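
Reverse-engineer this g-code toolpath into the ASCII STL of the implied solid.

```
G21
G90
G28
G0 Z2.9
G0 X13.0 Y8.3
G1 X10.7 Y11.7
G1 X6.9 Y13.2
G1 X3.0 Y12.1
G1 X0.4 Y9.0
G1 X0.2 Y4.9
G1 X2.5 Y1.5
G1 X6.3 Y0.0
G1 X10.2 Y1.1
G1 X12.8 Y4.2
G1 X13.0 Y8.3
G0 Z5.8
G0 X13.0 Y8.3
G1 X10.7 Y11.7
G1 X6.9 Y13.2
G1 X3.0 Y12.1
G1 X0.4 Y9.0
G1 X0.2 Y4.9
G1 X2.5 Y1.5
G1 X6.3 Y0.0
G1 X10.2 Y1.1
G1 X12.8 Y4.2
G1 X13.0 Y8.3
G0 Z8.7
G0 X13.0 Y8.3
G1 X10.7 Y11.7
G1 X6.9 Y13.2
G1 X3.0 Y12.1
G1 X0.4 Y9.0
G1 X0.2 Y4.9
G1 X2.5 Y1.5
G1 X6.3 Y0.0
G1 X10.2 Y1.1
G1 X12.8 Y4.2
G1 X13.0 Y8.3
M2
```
solid part
  facet normal 0.0000 0.0000 -1.0000
    outer loop
      vertex 6.9 13.2 0.0
      vertex 10.7 11.7 0.0
      vertex 13.0 8.3 0.0
    endloop
  endfacet
  facet normal 0.0000 0.0000 -1.0000
    outer loop
      vertex 3.0 12.1 0.0
      vertex 6.9 13.2 0.0
      vertex 13.0 8.3 0.0
    endloop
  endfacet
  facet normal 0.0000 0.0000 -1.0000
    outer loop
      vertex 0.4 9.0 0.0
      vertex 3.0 12.1 0.0
      vertex 13.0 8.3 0.0
    endloop
  endfacet
  facet normal 0.0000 0.0000 -1.0000
    outer loop
      vertex 0.2 4.9 0.0
      vertex 0.4 9.0 0.0
      vertex 13.0 8.3 0.0
    endloop
  endfacet
  facet normal 0.0000 0.0000 -1.0000
    outer loop
      vertex 2.5 1.5 0.0
      vertex 0.2 4.9 0.0
      vertex 13.0 8.3 0.0
    endloop
  endfacet
  facet normal 0.0000 0.0000 -1.0000
    outer loop
      vertex 6.3 0.0 0.0
      vertex 2.5 1.5 0.0
      vertex 13.0 8.3 0.0
    endloop
  endfacet
  facet normal 0.0000 0.0000 -1.0000
    outer loop
      vertex 10.2 1.1 0.0
      vertex 6.3 0.0 0.0
      vertex 13.0 8.3 0.0
    endloop
  endfacet
  facet normal 0.0000 0.0000 -1.0000
    outer loop
      vertex 12.8 4.2 0.0
      vertex 10.2 1.1 0.0
      vertex 13.0 8.3 0.0
    endloop
  endfacet
  facet normal 0.0000 0.0000 1.0000
    outer loop
      vertex 13.0 8.3 8.7
      vertex 10.7 11.7 8.7
      vertex 6.9 13.2 8.7
    endloop
  endfacet
  facet normal 0.0000 0.0000 1.0000
    outer loop
      vertex 13.0 8.3 8.7
      vertex 6.9 13.2 8.7
      vertex 3.0 12.1 8.7
    endloop
  endfacet
  facet normal 0.0000 0.0000 1.0000
    outer loop
      vertex 13.0 8.3 8.7
      vertex 3.0 12.1 8.7
      vertex 0.4 9.0 8.7
    endloop
  endfacet
  facet normal 0.0000 0.0000 1.0000
    outer loop
      vertex 13.0 8.3 8.7
      vertex 0.4 9.0 8.7
      vertex 0.2 4.9 8.7
    endloop
  endfacet
  facet normal 0.0000 0.0000 1.0000
    outer loop
      vertex 13.0 8.3 8.7
      vertex 0.2 4.9 8.7
      vertex 2.5 1.5 8.7
    endloop
  endfacet
  facet normal 0.0000 0.0000 1.0000
    outer loop
      vertex 13.0 8.3 8.7
      vertex 2.5 1.5 8.7
      vertex 6.3 0.0 8.7
    endloop
  endfacet
  facet normal 0.0000 0.0000 1.0000
    outer loop
      vertex 13.0 8.3 8.7
      vertex 6.3 0.0 8.7
      vertex 10.2 1.1 8.7
    endloop
  endfacet
  facet normal 0.0000 0.0000 1.0000
    outer loop
      vertex 13.0 8.3 8.7
      vertex 10.2 1.1 8.7
      vertex 12.8 4.2 8.7
    endloop
  endfacet
  facet normal 0.8283 0.5603 0.0000
    outer loop
      vertex 13.0 8.3 0.0
      vertex 10.7 11.7 0.0
      vertex 10.7 11.7 8.7
    endloop
  endfacet
  facet normal 0.8283 0.5603 0.0000
    outer loop
      vertex 13.0 8.3 0.0
      vertex 10.7 11.7 8.7
      vertex 13.0 8.3 8.7
    endloop
  endfacet
  facet normal 0.3672 0.9302 0.0000
    outer loop
      vertex 10.7 11.7 0.0
      vertex 6.9 13.2 0.0
      vertex 6.9 13.2 8.7
    endloop
  endfacet
  facet normal 0.3672 0.9302 0.0000
    outer loop
      vertex 10.7 11.7 0.0
      vertex 6.9 13.2 8.7
      vertex 10.7 11.7 8.7
    endloop
  endfacet
  facet normal -0.2715 0.9624 0.0000
    outer loop
      vertex 6.9 13.2 0.0
      vertex 3.0 12.1 0.0
      vertex 3.0 12.1 8.7
    endloop
  endfacet
  facet normal -0.2715 0.9624 0.0000
    outer loop
      vertex 6.9 13.2 0.0
      vertex 3.0 12.1 8.7
      vertex 6.9 13.2 8.7
    endloop
  endfacet
  facet normal -0.7662 0.6426 0.0000
    outer loop
      vertex 3.0 12.1 0.0
      vertex 0.4 9.0 0.0
      vertex 0.4 9.0 8.7
    endloop
  endfacet
  facet normal -0.7662 0.6426 0.0000
    outer loop
      vertex 3.0 12.1 0.0
      vertex 0.4 9.0 8.7
      vertex 3.0 12.1 8.7
    endloop
  endfacet
  facet normal -0.9988 0.0487 0.0000
    outer loop
      vertex 0.4 9.0 0.0
      vertex 0.2 4.9 0.0
      vertex 0.2 4.9 8.7
    endloop
  endfacet
  facet normal -0.9988 0.0487 0.0000
    outer loop
      vertex 0.4 9.0 0.0
      vertex 0.2 4.9 8.7
      vertex 0.4 9.0 8.7
    endloop
  endfacet
  facet normal -0.8283 -0.5603 0.0000
    outer loop
      vertex 0.2 4.9 0.0
      vertex 2.5 1.5 0.0
      vertex 2.5 1.5 8.7
    endloop
  endfacet
  facet normal -0.8283 -0.5603 0.0000
    outer loop
      vertex 0.2 4.9 0.0
      vertex 2.5 1.5 8.7
      vertex 0.2 4.9 8.7
    endloop
  endfacet
  facet normal -0.3672 -0.9302 0.0000
    outer loop
      vertex 2.5 1.5 0.0
      vertex 6.3 0.0 0.0
      vertex 6.3 0.0 8.7
    endloop
  endfacet
  facet normal -0.3672 -0.9302 0.0000
    outer loop
      vertex 2.5 1.5 0.0
      vertex 6.3 0.0 8.7
      vertex 2.5 1.5 8.7
    endloop
  endfacet
  facet normal 0.2715 -0.9624 0.0000
    outer loop
      vertex 6.3 0.0 0.0
      vertex 10.2 1.1 0.0
      vertex 10.2 1.1 8.7
    endloop
  endfacet
  facet normal 0.2715 -0.9624 0.0000
    outer loop
      vertex 6.3 0.0 0.0
      vertex 10.2 1.1 8.7
      vertex 6.3 0.0 8.7
    endloop
  endfacet
  facet normal 0.7662 -0.6426 0.0000
    outer loop
      vertex 10.2 1.1 0.0
      vertex 12.8 4.2 0.0
      vertex 12.8 4.2 8.7
    endloop
  endfacet
  facet normal 0.7662 -0.6426 0.0000
    outer loop
      vertex 10.2 1.1 0.0
      vertex 12.8 4.2 8.7
      vertex 10.2 1.1 8.7
    endloop
  endfacet
  facet normal 0.9988 -0.0487 0.0000
    outer loop
      vertex 12.8 4.2 0.0
      vertex 13.0 8.3 0.0
      vertex 13.0 8.3 8.7
    endloop
  endfacet
  facet normal 0.9988 -0.0487 0.0000
    outer loop
      vertex 12.8 4.2 0.0
      vertex 13.0 8.3 8.7
      vertex 12.8 4.2 8.7
    endloop
  endfacet
endsolid part

The G0 Z moves step by Δz≈2.9 mm. Every layer's G1 loop is the same polygon, so the solid is a straight extrusion of it from z=0 to z≈8.7. Closing with flat bottom and top caps and triangulating gives 36 facets — a regular 10-sided prism (a cylinder approximated with 10 flat sides), circumscribed radius ≈ 6.6 mm, height ≈ 8.7 mm.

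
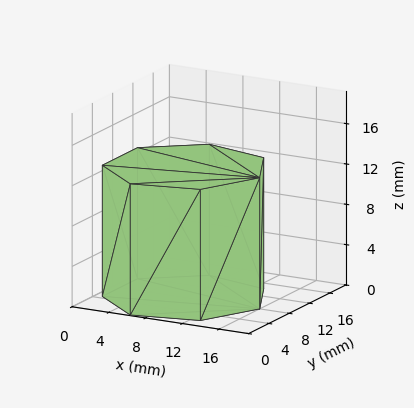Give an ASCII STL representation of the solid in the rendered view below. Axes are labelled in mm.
Reading the render: the shape is a regular 7-sided prism (a cylinder approximated with 7 flat sides), circumscribed radius ≈ 8 mm, height ≈ 13 mm (dimensions read to the nearest mm from the axis ticks). For the STL, each face is triangulated and given an outward normal.

solid part
  facet normal 0.0000 0.0000 -1.0000
    outer loop
      vertex 6.22 15.80 0.00
      vertex 12.99 14.25 0.00
      vertex 16.00 8.00 0.00
    endloop
  endfacet
  facet normal 0.0000 0.0000 -1.0000
    outer loop
      vertex 0.79 11.47 0.00
      vertex 6.22 15.80 0.00
      vertex 16.00 8.00 0.00
    endloop
  endfacet
  facet normal 0.0000 0.0000 -1.0000
    outer loop
      vertex 0.79 4.53 0.00
      vertex 0.79 11.47 0.00
      vertex 16.00 8.00 0.00
    endloop
  endfacet
  facet normal 0.0000 0.0000 -1.0000
    outer loop
      vertex 6.22 0.20 0.00
      vertex 0.79 4.53 0.00
      vertex 16.00 8.00 0.00
    endloop
  endfacet
  facet normal 0.0000 0.0000 -1.0000
    outer loop
      vertex 12.99 1.75 0.00
      vertex 6.22 0.20 0.00
      vertex 16.00 8.00 0.00
    endloop
  endfacet
  facet normal 0.0000 0.0000 1.0000
    outer loop
      vertex 16.00 8.00 13.00
      vertex 12.99 14.25 13.00
      vertex 6.22 15.80 13.00
    endloop
  endfacet
  facet normal 0.0000 0.0000 1.0000
    outer loop
      vertex 16.00 8.00 13.00
      vertex 6.22 15.80 13.00
      vertex 0.79 11.47 13.00
    endloop
  endfacet
  facet normal 0.0000 0.0000 1.0000
    outer loop
      vertex 16.00 8.00 13.00
      vertex 0.79 11.47 13.00
      vertex 0.79 4.53 13.00
    endloop
  endfacet
  facet normal 0.0000 0.0000 1.0000
    outer loop
      vertex 16.00 8.00 13.00
      vertex 0.79 4.53 13.00
      vertex 6.22 0.20 13.00
    endloop
  endfacet
  facet normal 0.0000 0.0000 1.0000
    outer loop
      vertex 16.00 8.00 13.00
      vertex 6.22 0.20 13.00
      vertex 12.99 1.75 13.00
    endloop
  endfacet
  facet normal 0.9010 0.4339 0.0000
    outer loop
      vertex 16.00 8.00 0.00
      vertex 12.99 14.25 0.00
      vertex 12.99 14.25 13.00
    endloop
  endfacet
  facet normal 0.9010 0.4339 0.0000
    outer loop
      vertex 16.00 8.00 0.00
      vertex 12.99 14.25 13.00
      vertex 16.00 8.00 13.00
    endloop
  endfacet
  facet normal 0.2232 0.9748 0.0000
    outer loop
      vertex 12.99 14.25 0.00
      vertex 6.22 15.80 0.00
      vertex 6.22 15.80 13.00
    endloop
  endfacet
  facet normal 0.2232 0.9748 0.0000
    outer loop
      vertex 12.99 14.25 0.00
      vertex 6.22 15.80 13.00
      vertex 12.99 14.25 13.00
    endloop
  endfacet
  facet normal -0.6235 0.7819 0.0000
    outer loop
      vertex 6.22 15.80 0.00
      vertex 0.79 11.47 0.00
      vertex 0.79 11.47 13.00
    endloop
  endfacet
  facet normal -0.6235 0.7819 0.0000
    outer loop
      vertex 6.22 15.80 0.00
      vertex 0.79 11.47 13.00
      vertex 6.22 15.80 13.00
    endloop
  endfacet
  facet normal -1.0000 0.0000 0.0000
    outer loop
      vertex 0.79 11.47 0.00
      vertex 0.79 4.53 0.00
      vertex 0.79 4.53 13.00
    endloop
  endfacet
  facet normal -1.0000 0.0000 0.0000
    outer loop
      vertex 0.79 11.47 0.00
      vertex 0.79 4.53 13.00
      vertex 0.79 11.47 13.00
    endloop
  endfacet
  facet normal -0.6235 -0.7819 0.0000
    outer loop
      vertex 0.79 4.53 0.00
      vertex 6.22 0.20 0.00
      vertex 6.22 0.20 13.00
    endloop
  endfacet
  facet normal -0.6235 -0.7819 0.0000
    outer loop
      vertex 0.79 4.53 0.00
      vertex 6.22 0.20 13.00
      vertex 0.79 4.53 13.00
    endloop
  endfacet
  facet normal 0.2232 -0.9748 0.0000
    outer loop
      vertex 6.22 0.20 0.00
      vertex 12.99 1.75 0.00
      vertex 12.99 1.75 13.00
    endloop
  endfacet
  facet normal 0.2232 -0.9748 0.0000
    outer loop
      vertex 6.22 0.20 0.00
      vertex 12.99 1.75 13.00
      vertex 6.22 0.20 13.00
    endloop
  endfacet
  facet normal 0.9010 -0.4339 0.0000
    outer loop
      vertex 12.99 1.75 0.00
      vertex 16.00 8.00 0.00
      vertex 16.00 8.00 13.00
    endloop
  endfacet
  facet normal 0.9010 -0.4339 0.0000
    outer loop
      vertex 12.99 1.75 0.00
      vertex 16.00 8.00 13.00
      vertex 12.99 1.75 13.00
    endloop
  endfacet
endsolid part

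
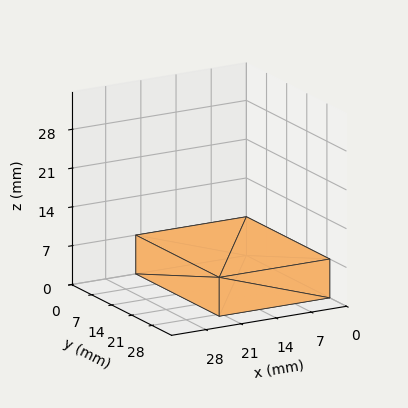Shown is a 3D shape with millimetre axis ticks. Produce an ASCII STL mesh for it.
Reading the render: the shape is a rectangular box, roughly 22 × 29 mm footprint and 7 mm tall (dimensions read to the nearest mm from the axis ticks). For the STL, each face is triangulated and given an outward normal.

solid part
  facet normal 0.0000 0.0000 -1.0000
    outer loop
      vertex 22.00 29.00 0.00
      vertex 22.00 0.00 0.00
      vertex 0.00 0.00 0.00
    endloop
  endfacet
  facet normal 0.0000 0.0000 -1.0000
    outer loop
      vertex 0.00 29.00 0.00
      vertex 22.00 29.00 0.00
      vertex 0.00 0.00 0.00
    endloop
  endfacet
  facet normal 0.0000 0.0000 1.0000
    outer loop
      vertex 0.00 0.00 7.00
      vertex 22.00 0.00 7.00
      vertex 22.00 29.00 7.00
    endloop
  endfacet
  facet normal 0.0000 0.0000 1.0000
    outer loop
      vertex 0.00 0.00 7.00
      vertex 22.00 29.00 7.00
      vertex 0.00 29.00 7.00
    endloop
  endfacet
  facet normal 0.0000 -1.0000 0.0000
    outer loop
      vertex 0.00 0.00 0.00
      vertex 22.00 0.00 0.00
      vertex 22.00 0.00 7.00
    endloop
  endfacet
  facet normal 0.0000 -1.0000 0.0000
    outer loop
      vertex 0.00 0.00 0.00
      vertex 22.00 0.00 7.00
      vertex 0.00 0.00 7.00
    endloop
  endfacet
  facet normal 0.0000 1.0000 0.0000
    outer loop
      vertex 22.00 29.00 7.00
      vertex 22.00 29.00 0.00
      vertex 0.00 29.00 0.00
    endloop
  endfacet
  facet normal 0.0000 1.0000 0.0000
    outer loop
      vertex 0.00 29.00 7.00
      vertex 22.00 29.00 7.00
      vertex 0.00 29.00 0.00
    endloop
  endfacet
  facet normal -1.0000 0.0000 0.0000
    outer loop
      vertex 0.00 29.00 7.00
      vertex 0.00 29.00 0.00
      vertex 0.00 0.00 0.00
    endloop
  endfacet
  facet normal -1.0000 0.0000 0.0000
    outer loop
      vertex 0.00 0.00 7.00
      vertex 0.00 29.00 7.00
      vertex 0.00 0.00 0.00
    endloop
  endfacet
  facet normal 1.0000 0.0000 0.0000
    outer loop
      vertex 22.00 0.00 0.00
      vertex 22.00 29.00 0.00
      vertex 22.00 29.00 7.00
    endloop
  endfacet
  facet normal 1.0000 0.0000 0.0000
    outer loop
      vertex 22.00 0.00 0.00
      vertex 22.00 29.00 7.00
      vertex 22.00 0.00 7.00
    endloop
  endfacet
endsolid part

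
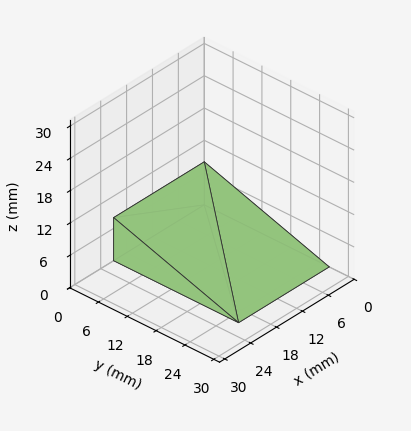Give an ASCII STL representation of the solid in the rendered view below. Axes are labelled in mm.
Reading the render: the shape is a wedge (ramp): 21 × 26 mm base, rising to 8 mm along the y=0 edge and sloping linearly to z=0 at y=26 (dimensions read to the nearest mm from the axis ticks). For the STL, each face is triangulated and given an outward normal.

solid part
  facet normal 0.0000 0.0000 -1.0000
    outer loop
      vertex 21.000 26.000 0.000
      vertex 21.000 0.000 0.000
      vertex 0.000 0.000 0.000
    endloop
  endfacet
  facet normal 0.0000 0.0000 -1.0000
    outer loop
      vertex 0.000 26.000 0.000
      vertex 21.000 26.000 0.000
      vertex 0.000 0.000 0.000
    endloop
  endfacet
  facet normal 0.0000 -1.0000 0.0000
    outer loop
      vertex 0.000 0.000 0.000
      vertex 21.000 0.000 0.000
      vertex 21.000 0.000 8.000
    endloop
  endfacet
  facet normal 0.0000 -1.0000 0.0000
    outer loop
      vertex 0.000 0.000 0.000
      vertex 21.000 0.000 8.000
      vertex 0.000 0.000 8.000
    endloop
  endfacet
  facet normal 0.0000 0.2941 0.9558
    outer loop
      vertex 0.000 0.000 8.000
      vertex 21.000 0.000 8.000
      vertex 21.000 26.000 0.000
    endloop
  endfacet
  facet normal 0.0000 0.2941 0.9558
    outer loop
      vertex 0.000 0.000 8.000
      vertex 21.000 26.000 0.000
      vertex 0.000 26.000 0.000
    endloop
  endfacet
  facet normal -1.0000 0.0000 0.0000
    outer loop
      vertex 0.000 0.000 8.000
      vertex 0.000 26.000 0.000
      vertex 0.000 0.000 0.000
    endloop
  endfacet
  facet normal 1.0000 0.0000 0.0000
    outer loop
      vertex 21.000 0.000 0.000
      vertex 21.000 26.000 0.000
      vertex 21.000 0.000 8.000
    endloop
  endfacet
endsolid part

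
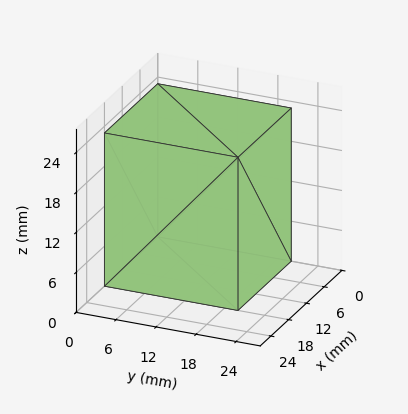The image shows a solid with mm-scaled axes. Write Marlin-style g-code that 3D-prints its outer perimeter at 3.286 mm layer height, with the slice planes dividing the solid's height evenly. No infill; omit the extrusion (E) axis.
Reading the render: the shape is a rectangular box, roughly 18 × 20 mm footprint and 23 mm tall (dimensions read to the nearest mm from the axis ticks). For the g-code, the solid's height is divided into equal slices at the stated Δz and each level perimeter traced with G1 moves after a G0 lift.

; perimeter-only toolpath
G21 ; units = mm
G90 ; absolute positioning
G28 ; home
; layer 1
G0 Z3.286
G0 X0.000 Y0.000
G1 X18.000 Y0.000
G1 X18.000 Y20.000
G1 X0.000 Y20.000
G1 X0.000 Y0.000
; layer 2
G0 Z6.571
G0 X0.000 Y0.000
G1 X18.000 Y0.000
G1 X18.000 Y20.000
G1 X0.000 Y20.000
G1 X0.000 Y0.000
; layer 3
G0 Z9.857
G0 X0.000 Y0.000
G1 X18.000 Y0.000
G1 X18.000 Y20.000
G1 X0.000 Y20.000
G1 X0.000 Y0.000
; layer 4
G0 Z13.143
G0 X0.000 Y0.000
G1 X18.000 Y0.000
G1 X18.000 Y20.000
G1 X0.000 Y20.000
G1 X0.000 Y0.000
; layer 5
G0 Z16.429
G0 X0.000 Y0.000
G1 X18.000 Y0.000
G1 X18.000 Y20.000
G1 X0.000 Y20.000
G1 X0.000 Y0.000
; layer 6
G0 Z19.714
G0 X0.000 Y0.000
G1 X18.000 Y0.000
G1 X18.000 Y20.000
G1 X0.000 Y20.000
G1 X0.000 Y0.000
; layer 7
G0 Z23.000
G0 X0.000 Y0.000
G1 X18.000 Y0.000
G1 X18.000 Y20.000
G1 X0.000 Y20.000
G1 X0.000 Y0.000
M2 ; end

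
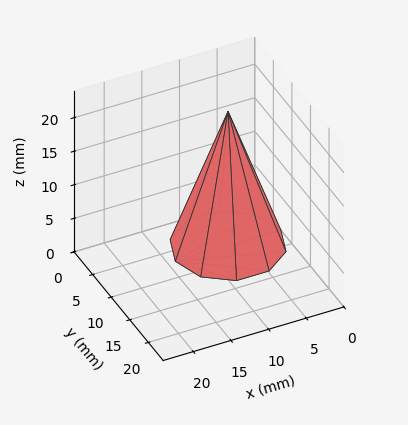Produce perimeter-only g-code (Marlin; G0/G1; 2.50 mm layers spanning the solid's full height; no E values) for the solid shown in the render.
Reading the render: the shape is a regular 10-sided pyramid, base circumscribed radius ≈ 7 mm, apex at z ≈ 20 mm (dimensions read to the nearest mm from the axis ticks). For the g-code, the solid's height is divided into equal slices at the stated Δz and each level perimeter traced with G1 moves after a G0 lift.

; perimeter-only toolpath
G21 ; units = mm
G90 ; absolute positioning
G28 ; home
; layer 1
G0 Z2.50
G0 X13.12 Y7.00
G1 X11.95 Y10.60
G1 X8.89 Y12.83
G1 X5.11 Y12.83
G1 X2.05 Y10.60
G1 X0.88 Y7.00
G1 X2.05 Y3.40
G1 X5.11 Y1.17
G1 X8.89 Y1.17
G1 X11.95 Y3.40
G1 X13.12 Y7.00
; layer 2
G0 Z5.00
G0 X12.25 Y7.00
G1 X11.25 Y10.08
G1 X8.62 Y12.00
G1 X5.38 Y12.00
G1 X2.75 Y10.08
G1 X1.75 Y7.00
G1 X2.75 Y3.92
G1 X5.38 Y2.00
G1 X8.62 Y2.00
G1 X11.25 Y3.92
G1 X12.25 Y7.00
; layer 3
G0 Z7.50
G0 X11.38 Y7.00
G1 X10.54 Y9.57
G1 X8.35 Y11.16
G1 X5.65 Y11.16
G1 X3.46 Y9.57
G1 X2.62 Y7.00
G1 X3.46 Y4.43
G1 X5.65 Y2.84
G1 X8.35 Y2.84
G1 X10.54 Y4.43
G1 X11.38 Y7.00
; layer 4
G0 Z10.00
G0 X10.50 Y7.00
G1 X9.83 Y9.05
G1 X8.08 Y10.33
G1 X5.92 Y10.33
G1 X4.17 Y9.05
G1 X3.50 Y7.00
G1 X4.17 Y4.95
G1 X5.92 Y3.67
G1 X8.08 Y3.67
G1 X9.83 Y4.95
G1 X10.50 Y7.00
; layer 5
G0 Z12.50
G0 X9.62 Y7.00
G1 X9.12 Y8.54
G1 X7.81 Y9.50
G1 X6.19 Y9.50
G1 X4.88 Y8.54
G1 X4.38 Y7.00
G1 X4.88 Y5.46
G1 X6.19 Y4.50
G1 X7.81 Y4.50
G1 X9.12 Y5.46
G1 X9.62 Y7.00
; layer 6
G0 Z15.00
G0 X8.75 Y7.00
G1 X8.41 Y8.03
G1 X7.54 Y8.66
G1 X6.46 Y8.66
G1 X5.58 Y8.03
G1 X5.25 Y7.00
G1 X5.58 Y5.97
G1 X6.46 Y5.33
G1 X7.54 Y5.33
G1 X8.41 Y5.97
G1 X8.75 Y7.00
; layer 7
G0 Z17.50
G0 X7.88 Y7.00
G1 X7.71 Y7.51
G1 X7.27 Y7.83
G1 X6.73 Y7.83
G1 X6.29 Y7.51
G1 X6.12 Y7.00
G1 X6.29 Y6.49
G1 X6.73 Y6.17
G1 X7.27 Y6.17
G1 X7.71 Y6.49
G1 X7.88 Y7.00
M2 ; end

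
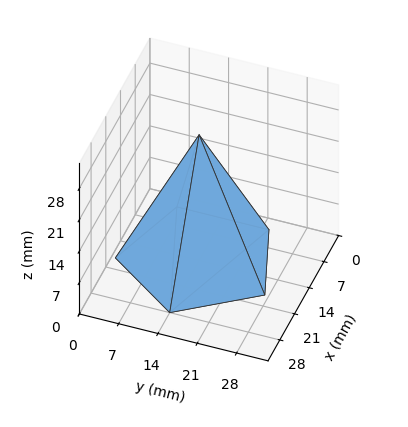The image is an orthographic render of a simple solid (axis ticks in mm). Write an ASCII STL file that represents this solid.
Reading the render: the shape is a regular 5-sided pyramid, base circumscribed radius ≈ 14 mm, apex at z ≈ 28 mm (dimensions read to the nearest mm from the axis ticks). For the STL, each face is triangulated and given an outward normal.

solid part
  facet normal 0.0000 0.0000 -1.0000
    outer loop
      vertex 2.7 22.2 0.0
      vertex 18.3 27.3 0.0
      vertex 28.0 14.0 0.0
    endloop
  endfacet
  facet normal 0.0000 0.0000 -1.0000
    outer loop
      vertex 2.7 5.8 0.0
      vertex 2.7 22.2 0.0
      vertex 28.0 14.0 0.0
    endloop
  endfacet
  facet normal 0.0000 0.0000 -1.0000
    outer loop
      vertex 18.3 0.7 0.0
      vertex 2.7 5.8 0.0
      vertex 28.0 14.0 0.0
    endloop
  endfacet
  facet normal 0.7491 0.5464 0.3746
    outer loop
      vertex 28.0 14.0 0.0
      vertex 18.3 27.3 0.0
      vertex 14.0 14.0 28.0
    endloop
  endfacet
  facet normal -0.2881 0.8814 0.3744
    outer loop
      vertex 18.3 27.3 0.0
      vertex 2.7 22.2 0.0
      vertex 14.0 14.0 28.0
    endloop
  endfacet
  facet normal -0.9273 0.0000 0.3742
    outer loop
      vertex 2.7 22.2 0.0
      vertex 2.7 5.8 0.0
      vertex 14.0 14.0 28.0
    endloop
  endfacet
  facet normal -0.2881 -0.8814 0.3744
    outer loop
      vertex 2.7 5.8 0.0
      vertex 18.3 0.7 0.0
      vertex 14.0 14.0 28.0
    endloop
  endfacet
  facet normal 0.7491 -0.5464 0.3746
    outer loop
      vertex 18.3 0.7 0.0
      vertex 28.0 14.0 0.0
      vertex 14.0 14.0 28.0
    endloop
  endfacet
endsolid part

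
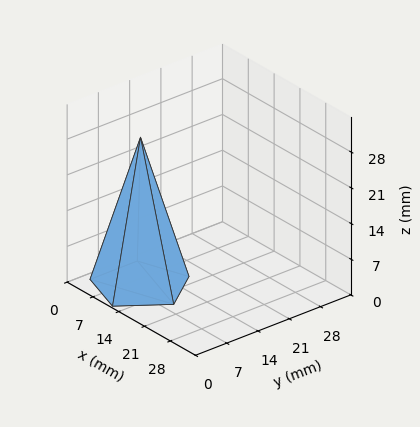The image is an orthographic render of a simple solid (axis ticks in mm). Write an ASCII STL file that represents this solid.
Reading the render: the shape is a regular 5-sided pyramid, base circumscribed radius ≈ 9 mm, apex at z ≈ 29 mm (dimensions read to the nearest mm from the axis ticks). For the STL, each face is triangulated and given an outward normal.

solid part
  facet normal 0.0000 0.0000 -1.0000
    outer loop
      vertex 1.72 14.29 0.00
      vertex 11.78 17.56 0.00
      vertex 18.00 9.00 0.00
    endloop
  endfacet
  facet normal 0.0000 0.0000 -1.0000
    outer loop
      vertex 1.72 3.71 0.00
      vertex 1.72 14.29 0.00
      vertex 18.00 9.00 0.00
    endloop
  endfacet
  facet normal 0.0000 0.0000 -1.0000
    outer loop
      vertex 11.78 0.44 0.00
      vertex 1.72 3.71 0.00
      vertex 18.00 9.00 0.00
    endloop
  endfacet
  facet normal 0.7846 0.5701 0.2435
    outer loop
      vertex 18.00 9.00 0.00
      vertex 11.78 17.56 0.00
      vertex 9.00 9.00 29.00
    endloop
  endfacet
  facet normal -0.2998 0.9224 0.2435
    outer loop
      vertex 11.78 17.56 0.00
      vertex 1.72 14.29 0.00
      vertex 9.00 9.00 29.00
    endloop
  endfacet
  facet normal -0.9699 0.0000 0.2435
    outer loop
      vertex 1.72 14.29 0.00
      vertex 1.72 3.71 0.00
      vertex 9.00 9.00 29.00
    endloop
  endfacet
  facet normal -0.2998 -0.9224 0.2435
    outer loop
      vertex 1.72 3.71 0.00
      vertex 11.78 0.44 0.00
      vertex 9.00 9.00 29.00
    endloop
  endfacet
  facet normal 0.7846 -0.5701 0.2435
    outer loop
      vertex 11.78 0.44 0.00
      vertex 18.00 9.00 0.00
      vertex 9.00 9.00 29.00
    endloop
  endfacet
endsolid part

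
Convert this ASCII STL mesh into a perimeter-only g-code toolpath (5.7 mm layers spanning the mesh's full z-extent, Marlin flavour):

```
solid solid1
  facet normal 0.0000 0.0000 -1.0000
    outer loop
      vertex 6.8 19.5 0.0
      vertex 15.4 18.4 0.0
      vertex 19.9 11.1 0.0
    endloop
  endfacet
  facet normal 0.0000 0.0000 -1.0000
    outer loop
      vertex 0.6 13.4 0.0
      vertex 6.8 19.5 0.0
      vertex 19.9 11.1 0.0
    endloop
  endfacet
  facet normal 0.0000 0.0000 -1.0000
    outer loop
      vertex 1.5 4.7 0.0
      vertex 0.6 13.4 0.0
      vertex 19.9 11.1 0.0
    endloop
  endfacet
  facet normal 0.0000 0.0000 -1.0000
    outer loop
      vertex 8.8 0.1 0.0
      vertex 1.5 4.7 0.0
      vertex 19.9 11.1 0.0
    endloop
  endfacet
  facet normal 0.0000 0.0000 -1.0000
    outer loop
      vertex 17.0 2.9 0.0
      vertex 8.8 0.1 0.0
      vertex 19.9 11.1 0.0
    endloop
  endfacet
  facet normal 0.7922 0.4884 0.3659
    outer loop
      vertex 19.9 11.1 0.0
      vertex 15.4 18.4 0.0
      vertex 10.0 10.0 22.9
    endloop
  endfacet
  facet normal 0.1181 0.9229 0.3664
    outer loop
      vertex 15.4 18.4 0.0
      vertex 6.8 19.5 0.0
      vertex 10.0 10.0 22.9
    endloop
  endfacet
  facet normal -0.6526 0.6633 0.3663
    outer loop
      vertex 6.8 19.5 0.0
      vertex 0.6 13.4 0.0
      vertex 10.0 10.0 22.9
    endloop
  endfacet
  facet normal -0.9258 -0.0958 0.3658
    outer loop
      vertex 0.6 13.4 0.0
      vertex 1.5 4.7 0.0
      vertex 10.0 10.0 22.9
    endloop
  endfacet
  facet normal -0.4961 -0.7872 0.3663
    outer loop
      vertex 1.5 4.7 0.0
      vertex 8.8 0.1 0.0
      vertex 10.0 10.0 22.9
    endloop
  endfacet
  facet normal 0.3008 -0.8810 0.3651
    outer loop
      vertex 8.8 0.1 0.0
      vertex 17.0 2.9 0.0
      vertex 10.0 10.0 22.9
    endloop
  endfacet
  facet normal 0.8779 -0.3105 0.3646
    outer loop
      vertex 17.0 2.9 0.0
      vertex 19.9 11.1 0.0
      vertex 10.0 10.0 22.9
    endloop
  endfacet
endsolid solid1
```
; perimeter-only toolpath
G21 ; units = mm
G90 ; absolute positioning
G28 ; home
; layer 1
G0 Z5.7
G0 X17.4 Y10.8
G1 X14.1 Y16.3
G1 X7.6 Y17.1
G1 X3.0 Y12.6
G1 X3.6 Y6.0
G1 X9.1 Y2.6
G1 X15.2 Y4.7
G1 X17.4 Y10.8
; layer 2
G0 Z11.4
G0 X14.9 Y10.6
G1 X12.7 Y14.2
G1 X8.4 Y14.8
G1 X5.3 Y11.7
G1 X5.8 Y7.3
G1 X9.4 Y5.0
G1 X13.5 Y6.5
G1 X14.9 Y10.6
; layer 3
G0 Z17.2
G0 X12.5 Y10.3
G1 X11.4 Y12.1
G1 X9.2 Y12.4
G1 X7.6 Y10.9
G1 X7.9 Y8.7
G1 X9.7 Y7.5
G1 X11.8 Y8.2
G1 X12.5 Y10.3
M2 ; end

The solid is a regular 7-sided pyramid, base circumscribed radius ≈ 10 mm, apex at z ≈ 22.9 mm. Slicing at Δz = 5.7 mm — 4 equal slices spanning the solid's height, so layer i sits at z = i·h/4 — gives 3 non-empty perimeters. Each is a 7-segment closed polygon; G0 lifts to the layer z and rapids to the start vertex, then G1 traces the edges. The cross-section shrinks linearly with z (the slice at the apex is degenerate and omitted).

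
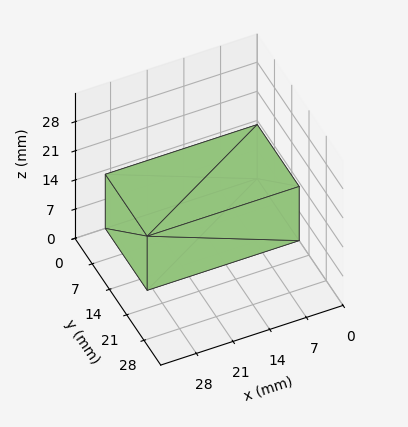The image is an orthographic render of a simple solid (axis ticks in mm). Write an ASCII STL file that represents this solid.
Reading the render: the shape is a rectangular box, roughly 29 × 17 mm footprint and 13 mm tall (dimensions read to the nearest mm from the axis ticks). For the STL, each face is triangulated and given an outward normal.

solid part
  facet normal 0.0000 0.0000 -1.0000
    outer loop
      vertex 29.000 17.000 0.000
      vertex 29.000 0.000 0.000
      vertex 0.000 0.000 0.000
    endloop
  endfacet
  facet normal 0.0000 0.0000 -1.0000
    outer loop
      vertex 0.000 17.000 0.000
      vertex 29.000 17.000 0.000
      vertex 0.000 0.000 0.000
    endloop
  endfacet
  facet normal 0.0000 0.0000 1.0000
    outer loop
      vertex 0.000 0.000 13.000
      vertex 29.000 0.000 13.000
      vertex 29.000 17.000 13.000
    endloop
  endfacet
  facet normal 0.0000 0.0000 1.0000
    outer loop
      vertex 0.000 0.000 13.000
      vertex 29.000 17.000 13.000
      vertex 0.000 17.000 13.000
    endloop
  endfacet
  facet normal 0.0000 -1.0000 0.0000
    outer loop
      vertex 0.000 0.000 0.000
      vertex 29.000 0.000 0.000
      vertex 29.000 0.000 13.000
    endloop
  endfacet
  facet normal 0.0000 -1.0000 0.0000
    outer loop
      vertex 0.000 0.000 0.000
      vertex 29.000 0.000 13.000
      vertex 0.000 0.000 13.000
    endloop
  endfacet
  facet normal 0.0000 1.0000 0.0000
    outer loop
      vertex 29.000 17.000 13.000
      vertex 29.000 17.000 0.000
      vertex 0.000 17.000 0.000
    endloop
  endfacet
  facet normal 0.0000 1.0000 0.0000
    outer loop
      vertex 0.000 17.000 13.000
      vertex 29.000 17.000 13.000
      vertex 0.000 17.000 0.000
    endloop
  endfacet
  facet normal -1.0000 0.0000 0.0000
    outer loop
      vertex 0.000 17.000 13.000
      vertex 0.000 17.000 0.000
      vertex 0.000 0.000 0.000
    endloop
  endfacet
  facet normal -1.0000 0.0000 0.0000
    outer loop
      vertex 0.000 0.000 13.000
      vertex 0.000 17.000 13.000
      vertex 0.000 0.000 0.000
    endloop
  endfacet
  facet normal 1.0000 0.0000 0.0000
    outer loop
      vertex 29.000 0.000 0.000
      vertex 29.000 17.000 0.000
      vertex 29.000 17.000 13.000
    endloop
  endfacet
  facet normal 1.0000 0.0000 0.0000
    outer loop
      vertex 29.000 0.000 0.000
      vertex 29.000 17.000 13.000
      vertex 29.000 0.000 13.000
    endloop
  endfacet
endsolid part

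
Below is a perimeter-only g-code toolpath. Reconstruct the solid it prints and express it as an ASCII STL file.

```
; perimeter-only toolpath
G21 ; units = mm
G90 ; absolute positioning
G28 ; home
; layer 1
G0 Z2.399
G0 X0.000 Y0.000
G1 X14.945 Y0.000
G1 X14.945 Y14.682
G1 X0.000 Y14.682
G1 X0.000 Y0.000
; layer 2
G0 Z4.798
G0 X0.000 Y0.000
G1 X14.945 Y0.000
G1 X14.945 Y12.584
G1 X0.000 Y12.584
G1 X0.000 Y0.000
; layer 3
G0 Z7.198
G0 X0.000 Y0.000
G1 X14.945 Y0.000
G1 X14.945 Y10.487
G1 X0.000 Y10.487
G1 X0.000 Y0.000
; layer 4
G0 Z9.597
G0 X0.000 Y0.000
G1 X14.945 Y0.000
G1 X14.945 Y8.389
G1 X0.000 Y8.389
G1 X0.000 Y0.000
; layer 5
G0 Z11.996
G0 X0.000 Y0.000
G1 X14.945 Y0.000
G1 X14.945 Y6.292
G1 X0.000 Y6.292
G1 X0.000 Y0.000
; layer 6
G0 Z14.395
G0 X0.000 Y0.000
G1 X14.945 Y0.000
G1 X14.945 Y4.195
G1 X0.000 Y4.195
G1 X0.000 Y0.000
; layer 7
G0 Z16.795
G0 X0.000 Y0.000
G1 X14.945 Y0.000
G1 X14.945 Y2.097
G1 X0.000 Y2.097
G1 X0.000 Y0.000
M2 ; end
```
solid part
  facet normal 0.0000 0.0000 -1.0000
    outer loop
      vertex 14.945 16.779 0.000
      vertex 14.945 0.000 0.000
      vertex 0.000 0.000 0.000
    endloop
  endfacet
  facet normal 0.0000 0.0000 -1.0000
    outer loop
      vertex 0.000 16.779 0.000
      vertex 14.945 16.779 0.000
      vertex 0.000 0.000 0.000
    endloop
  endfacet
  facet normal 0.0000 -1.0000 0.0000
    outer loop
      vertex 0.000 0.000 0.000
      vertex 14.945 0.000 0.000
      vertex 14.945 0.000 19.194
    endloop
  endfacet
  facet normal 0.0000 -1.0000 0.0000
    outer loop
      vertex 0.000 0.000 0.000
      vertex 14.945 0.000 19.194
      vertex 0.000 0.000 19.194
    endloop
  endfacet
  facet normal 0.0000 0.7529 0.6582
    outer loop
      vertex 0.000 0.000 19.194
      vertex 14.945 0.000 19.194
      vertex 14.945 16.779 0.000
    endloop
  endfacet
  facet normal 0.0000 0.7529 0.6582
    outer loop
      vertex 0.000 0.000 19.194
      vertex 14.945 16.779 0.000
      vertex 0.000 16.779 0.000
    endloop
  endfacet
  facet normal -1.0000 0.0000 0.0000
    outer loop
      vertex 0.000 0.000 19.194
      vertex 0.000 16.779 0.000
      vertex 0.000 0.000 0.000
    endloop
  endfacet
  facet normal 1.0000 0.0000 0.0000
    outer loop
      vertex 14.945 0.000 0.000
      vertex 14.945 16.779 0.000
      vertex 14.945 0.000 19.194
    endloop
  endfacet
endsolid part

The G0 Z moves step by Δz≈2.399 mm. The G1 loops shrink linearly with z, so the solid tapers from its base footprint up to z≈19.2. Closing with a flat bottom cap and the tapered top and triangulating gives 8 facets — a wedge (ramp): 14.9 × 16.8 mm base, rising to 19.2 mm along the y=0 edge and sloping linearly to z=0 at y=16.8.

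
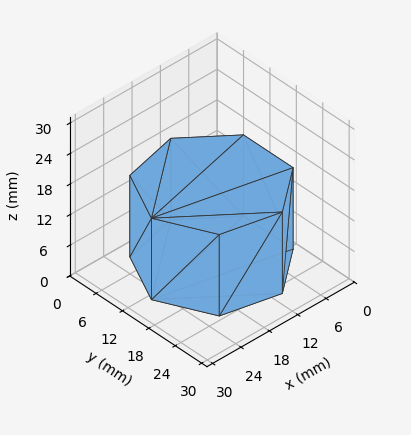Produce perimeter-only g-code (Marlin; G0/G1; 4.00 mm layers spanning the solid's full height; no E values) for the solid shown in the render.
Reading the render: the shape is a regular 7-sided prism (a cylinder approximated with 7 flat sides), circumscribed radius ≈ 13 mm, height ≈ 16 mm (dimensions read to the nearest mm from the axis ticks). For the g-code, the solid's height is divided into equal slices at the stated Δz and each level perimeter traced with G1 moves after a G0 lift.

; perimeter-only toolpath
G21 ; units = mm
G90 ; absolute positioning
G28 ; home
; layer 1
G0 Z4.00
G0 X26.00 Y13.00
G1 X21.11 Y23.16
G1 X10.11 Y25.67
G1 X1.29 Y18.64
G1 X1.29 Y7.36
G1 X10.11 Y0.33
G1 X21.11 Y2.84
G1 X26.00 Y13.00
; layer 2
G0 Z8.00
G0 X26.00 Y13.00
G1 X21.11 Y23.16
G1 X10.11 Y25.67
G1 X1.29 Y18.64
G1 X1.29 Y7.36
G1 X10.11 Y0.33
G1 X21.11 Y2.84
G1 X26.00 Y13.00
; layer 3
G0 Z12.00
G0 X26.00 Y13.00
G1 X21.11 Y23.16
G1 X10.11 Y25.67
G1 X1.29 Y18.64
G1 X1.29 Y7.36
G1 X10.11 Y0.33
G1 X21.11 Y2.84
G1 X26.00 Y13.00
; layer 4
G0 Z16.00
G0 X26.00 Y13.00
G1 X21.11 Y23.16
G1 X10.11 Y25.67
G1 X1.29 Y18.64
G1 X1.29 Y7.36
G1 X10.11 Y0.33
G1 X21.11 Y2.84
G1 X26.00 Y13.00
M2 ; end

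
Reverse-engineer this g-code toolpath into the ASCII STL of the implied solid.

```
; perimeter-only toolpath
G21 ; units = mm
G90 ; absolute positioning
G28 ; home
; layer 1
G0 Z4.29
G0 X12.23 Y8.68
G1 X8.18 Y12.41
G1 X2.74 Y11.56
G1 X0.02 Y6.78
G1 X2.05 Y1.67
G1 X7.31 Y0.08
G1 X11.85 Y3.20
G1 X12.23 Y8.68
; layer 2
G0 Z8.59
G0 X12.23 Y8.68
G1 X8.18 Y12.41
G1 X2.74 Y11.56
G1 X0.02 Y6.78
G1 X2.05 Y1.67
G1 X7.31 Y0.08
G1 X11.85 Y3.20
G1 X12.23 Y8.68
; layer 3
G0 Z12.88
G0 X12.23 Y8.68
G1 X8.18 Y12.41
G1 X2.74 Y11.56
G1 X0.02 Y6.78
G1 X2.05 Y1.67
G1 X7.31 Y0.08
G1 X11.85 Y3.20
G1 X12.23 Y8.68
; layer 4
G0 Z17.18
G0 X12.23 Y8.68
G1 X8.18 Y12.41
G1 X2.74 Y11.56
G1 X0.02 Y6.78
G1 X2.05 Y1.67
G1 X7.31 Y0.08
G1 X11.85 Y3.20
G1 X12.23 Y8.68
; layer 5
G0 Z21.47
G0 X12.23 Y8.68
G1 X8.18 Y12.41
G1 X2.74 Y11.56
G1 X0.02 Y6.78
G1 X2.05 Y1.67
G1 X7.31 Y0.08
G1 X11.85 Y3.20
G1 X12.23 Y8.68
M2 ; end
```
solid part
  facet normal 0.0000 0.0000 -1.0000
    outer loop
      vertex 2.74 11.56 0.00
      vertex 8.18 12.41 0.00
      vertex 12.23 8.68 0.00
    endloop
  endfacet
  facet normal 0.0000 0.0000 -1.0000
    outer loop
      vertex 0.02 6.78 0.00
      vertex 2.74 11.56 0.00
      vertex 12.23 8.68 0.00
    endloop
  endfacet
  facet normal 0.0000 0.0000 -1.0000
    outer loop
      vertex 2.05 1.67 0.00
      vertex 0.02 6.78 0.00
      vertex 12.23 8.68 0.00
    endloop
  endfacet
  facet normal 0.0000 0.0000 -1.0000
    outer loop
      vertex 7.31 0.08 0.00
      vertex 2.05 1.67 0.00
      vertex 12.23 8.68 0.00
    endloop
  endfacet
  facet normal 0.0000 0.0000 -1.0000
    outer loop
      vertex 11.85 3.20 0.00
      vertex 7.31 0.08 0.00
      vertex 12.23 8.68 0.00
    endloop
  endfacet
  facet normal 0.0000 0.0000 1.0000
    outer loop
      vertex 12.23 8.68 21.47
      vertex 8.18 12.41 21.47
      vertex 2.74 11.56 21.47
    endloop
  endfacet
  facet normal 0.0000 0.0000 1.0000
    outer loop
      vertex 12.23 8.68 21.47
      vertex 2.74 11.56 21.47
      vertex 0.02 6.78 21.47
    endloop
  endfacet
  facet normal 0.0000 0.0000 1.0000
    outer loop
      vertex 12.23 8.68 21.47
      vertex 0.02 6.78 21.47
      vertex 2.05 1.67 21.47
    endloop
  endfacet
  facet normal 0.0000 0.0000 1.0000
    outer loop
      vertex 12.23 8.68 21.47
      vertex 2.05 1.67 21.47
      vertex 7.31 0.08 21.47
    endloop
  endfacet
  facet normal 0.0000 0.0000 1.0000
    outer loop
      vertex 12.23 8.68 21.47
      vertex 7.31 0.08 21.47
      vertex 11.85 3.20 21.47
    endloop
  endfacet
  facet normal 0.6774 0.7356 0.0000
    outer loop
      vertex 12.23 8.68 0.00
      vertex 8.18 12.41 0.00
      vertex 8.18 12.41 21.47
    endloop
  endfacet
  facet normal 0.6774 0.7356 0.0000
    outer loop
      vertex 12.23 8.68 0.00
      vertex 8.18 12.41 21.47
      vertex 12.23 8.68 21.47
    endloop
  endfacet
  facet normal -0.1544 0.9880 0.0000
    outer loop
      vertex 8.18 12.41 0.00
      vertex 2.74 11.56 0.00
      vertex 2.74 11.56 21.47
    endloop
  endfacet
  facet normal -0.1544 0.9880 0.0000
    outer loop
      vertex 8.18 12.41 0.00
      vertex 2.74 11.56 21.47
      vertex 8.18 12.41 21.47
    endloop
  endfacet
  facet normal -0.8691 0.4946 0.0000
    outer loop
      vertex 2.74 11.56 0.00
      vertex 0.02 6.78 0.00
      vertex 0.02 6.78 21.47
    endloop
  endfacet
  facet normal -0.8691 0.4946 0.0000
    outer loop
      vertex 2.74 11.56 0.00
      vertex 0.02 6.78 21.47
      vertex 2.74 11.56 21.47
    endloop
  endfacet
  facet normal -0.9294 -0.3692 0.0000
    outer loop
      vertex 0.02 6.78 0.00
      vertex 2.05 1.67 0.00
      vertex 2.05 1.67 21.47
    endloop
  endfacet
  facet normal -0.9294 -0.3692 0.0000
    outer loop
      vertex 0.02 6.78 0.00
      vertex 2.05 1.67 21.47
      vertex 0.02 6.78 21.47
    endloop
  endfacet
  facet normal -0.2894 -0.9572 0.0000
    outer loop
      vertex 2.05 1.67 0.00
      vertex 7.31 0.08 0.00
      vertex 7.31 0.08 21.47
    endloop
  endfacet
  facet normal -0.2894 -0.9572 0.0000
    outer loop
      vertex 2.05 1.67 0.00
      vertex 7.31 0.08 21.47
      vertex 2.05 1.67 21.47
    endloop
  endfacet
  facet normal 0.5664 -0.8241 0.0000
    outer loop
      vertex 7.31 0.08 0.00
      vertex 11.85 3.20 0.00
      vertex 11.85 3.20 21.47
    endloop
  endfacet
  facet normal 0.5664 -0.8241 0.0000
    outer loop
      vertex 7.31 0.08 0.00
      vertex 11.85 3.20 21.47
      vertex 7.31 0.08 21.47
    endloop
  endfacet
  facet normal 0.9976 -0.0692 0.0000
    outer loop
      vertex 11.85 3.20 0.00
      vertex 12.23 8.68 0.00
      vertex 12.23 8.68 21.47
    endloop
  endfacet
  facet normal 0.9976 -0.0692 0.0000
    outer loop
      vertex 11.85 3.20 0.00
      vertex 12.23 8.68 21.47
      vertex 11.85 3.20 21.47
    endloop
  endfacet
endsolid part

The G0 Z moves step by Δz≈4.29 mm. Every layer's G1 loop is the same polygon, so the solid is a straight extrusion of it from z=0 to z≈21.5. Closing with flat bottom and top caps and triangulating gives 24 facets — a regular 7-sided prism (a cylinder approximated with 7 flat sides), circumscribed radius ≈ 6.34 mm, height ≈ 21.5 mm.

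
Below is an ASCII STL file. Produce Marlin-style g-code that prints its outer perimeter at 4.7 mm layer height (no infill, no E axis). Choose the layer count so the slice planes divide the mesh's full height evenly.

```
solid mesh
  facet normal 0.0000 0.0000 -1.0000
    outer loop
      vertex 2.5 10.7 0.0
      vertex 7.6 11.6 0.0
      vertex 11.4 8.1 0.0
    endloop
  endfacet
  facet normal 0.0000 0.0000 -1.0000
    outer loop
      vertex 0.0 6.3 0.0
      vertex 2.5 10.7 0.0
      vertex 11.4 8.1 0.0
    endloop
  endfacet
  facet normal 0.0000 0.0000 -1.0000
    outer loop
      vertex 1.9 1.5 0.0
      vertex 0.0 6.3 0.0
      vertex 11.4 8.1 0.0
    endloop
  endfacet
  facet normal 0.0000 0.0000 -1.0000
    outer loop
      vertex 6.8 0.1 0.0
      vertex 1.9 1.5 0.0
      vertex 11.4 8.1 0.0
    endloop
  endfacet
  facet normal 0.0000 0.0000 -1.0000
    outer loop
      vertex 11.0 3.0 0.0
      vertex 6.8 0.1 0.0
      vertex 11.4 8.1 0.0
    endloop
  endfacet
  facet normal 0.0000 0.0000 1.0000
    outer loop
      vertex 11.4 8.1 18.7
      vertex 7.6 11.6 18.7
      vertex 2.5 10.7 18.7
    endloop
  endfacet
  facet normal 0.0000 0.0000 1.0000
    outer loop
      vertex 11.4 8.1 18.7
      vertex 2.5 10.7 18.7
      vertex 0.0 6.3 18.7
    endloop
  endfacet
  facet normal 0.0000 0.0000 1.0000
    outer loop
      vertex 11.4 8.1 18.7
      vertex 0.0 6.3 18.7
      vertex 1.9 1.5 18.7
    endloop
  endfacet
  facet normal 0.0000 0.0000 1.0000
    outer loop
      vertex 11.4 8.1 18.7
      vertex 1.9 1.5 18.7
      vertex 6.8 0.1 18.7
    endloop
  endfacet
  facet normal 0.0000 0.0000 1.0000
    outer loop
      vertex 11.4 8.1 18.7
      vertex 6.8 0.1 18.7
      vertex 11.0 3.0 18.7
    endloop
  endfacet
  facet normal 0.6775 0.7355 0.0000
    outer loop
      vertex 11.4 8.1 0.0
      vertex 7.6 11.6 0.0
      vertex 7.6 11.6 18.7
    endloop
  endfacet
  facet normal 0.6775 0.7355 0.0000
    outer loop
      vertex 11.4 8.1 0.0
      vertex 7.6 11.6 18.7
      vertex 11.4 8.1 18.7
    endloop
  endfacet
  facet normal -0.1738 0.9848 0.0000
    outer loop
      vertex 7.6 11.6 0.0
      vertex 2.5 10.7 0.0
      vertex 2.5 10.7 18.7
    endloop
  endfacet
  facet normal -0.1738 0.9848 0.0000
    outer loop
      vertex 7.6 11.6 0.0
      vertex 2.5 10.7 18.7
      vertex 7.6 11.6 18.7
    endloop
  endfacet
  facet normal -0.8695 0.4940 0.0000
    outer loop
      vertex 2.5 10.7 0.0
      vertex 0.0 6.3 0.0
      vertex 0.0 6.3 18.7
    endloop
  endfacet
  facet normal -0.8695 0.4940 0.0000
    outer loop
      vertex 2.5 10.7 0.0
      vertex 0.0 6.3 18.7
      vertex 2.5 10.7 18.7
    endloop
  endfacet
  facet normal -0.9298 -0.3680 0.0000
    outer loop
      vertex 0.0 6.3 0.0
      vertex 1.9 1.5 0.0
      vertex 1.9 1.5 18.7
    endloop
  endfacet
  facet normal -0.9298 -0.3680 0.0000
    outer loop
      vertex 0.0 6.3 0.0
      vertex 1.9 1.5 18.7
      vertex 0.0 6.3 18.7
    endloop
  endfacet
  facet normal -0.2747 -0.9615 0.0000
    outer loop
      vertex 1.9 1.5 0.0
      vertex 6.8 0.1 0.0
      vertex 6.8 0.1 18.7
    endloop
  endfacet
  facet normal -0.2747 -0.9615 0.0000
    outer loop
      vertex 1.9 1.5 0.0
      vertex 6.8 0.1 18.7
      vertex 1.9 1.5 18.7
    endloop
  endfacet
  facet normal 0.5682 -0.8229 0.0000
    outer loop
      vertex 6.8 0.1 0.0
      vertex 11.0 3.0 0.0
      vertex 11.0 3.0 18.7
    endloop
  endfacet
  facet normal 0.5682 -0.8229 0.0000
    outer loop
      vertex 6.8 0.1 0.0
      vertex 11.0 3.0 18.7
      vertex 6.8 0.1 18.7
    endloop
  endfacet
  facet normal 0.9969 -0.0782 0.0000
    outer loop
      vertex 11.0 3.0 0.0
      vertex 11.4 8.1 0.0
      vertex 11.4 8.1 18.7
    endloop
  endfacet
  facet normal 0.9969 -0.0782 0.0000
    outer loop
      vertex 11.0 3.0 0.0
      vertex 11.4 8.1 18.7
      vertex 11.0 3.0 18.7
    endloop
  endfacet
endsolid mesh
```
; perimeter-only toolpath
G21 ; units = mm
G90 ; absolute positioning
G28 ; home
; layer 1
G0 Z4.7
G0 X11.4 Y8.1
G1 X7.6 Y11.6
G1 X2.5 Y10.7
G1 X0.0 Y6.3
G1 X1.9 Y1.5
G1 X6.8 Y0.1
G1 X11.0 Y3.0
G1 X11.4 Y8.1
; layer 2
G0 Z9.3
G0 X11.4 Y8.1
G1 X7.6 Y11.6
G1 X2.5 Y10.7
G1 X0.0 Y6.3
G1 X1.9 Y1.5
G1 X6.8 Y0.1
G1 X11.0 Y3.0
G1 X11.4 Y8.1
; layer 3
G0 Z14.0
G0 X11.4 Y8.1
G1 X7.6 Y11.6
G1 X2.5 Y10.7
G1 X0.0 Y6.3
G1 X1.9 Y1.5
G1 X6.8 Y0.1
G1 X11.0 Y3.0
G1 X11.4 Y8.1
; layer 4
G0 Z18.7
G0 X11.4 Y8.1
G1 X7.6 Y11.6
G1 X2.5 Y10.7
G1 X0.0 Y6.3
G1 X1.9 Y1.5
G1 X6.8 Y0.1
G1 X11.0 Y3.0
G1 X11.4 Y8.1
M2 ; end

The solid is a regular 7-sided prism (a cylinder approximated with 7 flat sides), circumscribed radius ≈ 5.9 mm, height ≈ 18.7 mm. Slicing at Δz = 4.7 mm — 4 equal slices spanning the solid's height, so layer i sits at z = i·h/4 — gives 4 non-empty perimeters. Each is a 7-segment closed polygon; G0 lifts to the layer z and rapids to the start vertex, then G1 traces the edges.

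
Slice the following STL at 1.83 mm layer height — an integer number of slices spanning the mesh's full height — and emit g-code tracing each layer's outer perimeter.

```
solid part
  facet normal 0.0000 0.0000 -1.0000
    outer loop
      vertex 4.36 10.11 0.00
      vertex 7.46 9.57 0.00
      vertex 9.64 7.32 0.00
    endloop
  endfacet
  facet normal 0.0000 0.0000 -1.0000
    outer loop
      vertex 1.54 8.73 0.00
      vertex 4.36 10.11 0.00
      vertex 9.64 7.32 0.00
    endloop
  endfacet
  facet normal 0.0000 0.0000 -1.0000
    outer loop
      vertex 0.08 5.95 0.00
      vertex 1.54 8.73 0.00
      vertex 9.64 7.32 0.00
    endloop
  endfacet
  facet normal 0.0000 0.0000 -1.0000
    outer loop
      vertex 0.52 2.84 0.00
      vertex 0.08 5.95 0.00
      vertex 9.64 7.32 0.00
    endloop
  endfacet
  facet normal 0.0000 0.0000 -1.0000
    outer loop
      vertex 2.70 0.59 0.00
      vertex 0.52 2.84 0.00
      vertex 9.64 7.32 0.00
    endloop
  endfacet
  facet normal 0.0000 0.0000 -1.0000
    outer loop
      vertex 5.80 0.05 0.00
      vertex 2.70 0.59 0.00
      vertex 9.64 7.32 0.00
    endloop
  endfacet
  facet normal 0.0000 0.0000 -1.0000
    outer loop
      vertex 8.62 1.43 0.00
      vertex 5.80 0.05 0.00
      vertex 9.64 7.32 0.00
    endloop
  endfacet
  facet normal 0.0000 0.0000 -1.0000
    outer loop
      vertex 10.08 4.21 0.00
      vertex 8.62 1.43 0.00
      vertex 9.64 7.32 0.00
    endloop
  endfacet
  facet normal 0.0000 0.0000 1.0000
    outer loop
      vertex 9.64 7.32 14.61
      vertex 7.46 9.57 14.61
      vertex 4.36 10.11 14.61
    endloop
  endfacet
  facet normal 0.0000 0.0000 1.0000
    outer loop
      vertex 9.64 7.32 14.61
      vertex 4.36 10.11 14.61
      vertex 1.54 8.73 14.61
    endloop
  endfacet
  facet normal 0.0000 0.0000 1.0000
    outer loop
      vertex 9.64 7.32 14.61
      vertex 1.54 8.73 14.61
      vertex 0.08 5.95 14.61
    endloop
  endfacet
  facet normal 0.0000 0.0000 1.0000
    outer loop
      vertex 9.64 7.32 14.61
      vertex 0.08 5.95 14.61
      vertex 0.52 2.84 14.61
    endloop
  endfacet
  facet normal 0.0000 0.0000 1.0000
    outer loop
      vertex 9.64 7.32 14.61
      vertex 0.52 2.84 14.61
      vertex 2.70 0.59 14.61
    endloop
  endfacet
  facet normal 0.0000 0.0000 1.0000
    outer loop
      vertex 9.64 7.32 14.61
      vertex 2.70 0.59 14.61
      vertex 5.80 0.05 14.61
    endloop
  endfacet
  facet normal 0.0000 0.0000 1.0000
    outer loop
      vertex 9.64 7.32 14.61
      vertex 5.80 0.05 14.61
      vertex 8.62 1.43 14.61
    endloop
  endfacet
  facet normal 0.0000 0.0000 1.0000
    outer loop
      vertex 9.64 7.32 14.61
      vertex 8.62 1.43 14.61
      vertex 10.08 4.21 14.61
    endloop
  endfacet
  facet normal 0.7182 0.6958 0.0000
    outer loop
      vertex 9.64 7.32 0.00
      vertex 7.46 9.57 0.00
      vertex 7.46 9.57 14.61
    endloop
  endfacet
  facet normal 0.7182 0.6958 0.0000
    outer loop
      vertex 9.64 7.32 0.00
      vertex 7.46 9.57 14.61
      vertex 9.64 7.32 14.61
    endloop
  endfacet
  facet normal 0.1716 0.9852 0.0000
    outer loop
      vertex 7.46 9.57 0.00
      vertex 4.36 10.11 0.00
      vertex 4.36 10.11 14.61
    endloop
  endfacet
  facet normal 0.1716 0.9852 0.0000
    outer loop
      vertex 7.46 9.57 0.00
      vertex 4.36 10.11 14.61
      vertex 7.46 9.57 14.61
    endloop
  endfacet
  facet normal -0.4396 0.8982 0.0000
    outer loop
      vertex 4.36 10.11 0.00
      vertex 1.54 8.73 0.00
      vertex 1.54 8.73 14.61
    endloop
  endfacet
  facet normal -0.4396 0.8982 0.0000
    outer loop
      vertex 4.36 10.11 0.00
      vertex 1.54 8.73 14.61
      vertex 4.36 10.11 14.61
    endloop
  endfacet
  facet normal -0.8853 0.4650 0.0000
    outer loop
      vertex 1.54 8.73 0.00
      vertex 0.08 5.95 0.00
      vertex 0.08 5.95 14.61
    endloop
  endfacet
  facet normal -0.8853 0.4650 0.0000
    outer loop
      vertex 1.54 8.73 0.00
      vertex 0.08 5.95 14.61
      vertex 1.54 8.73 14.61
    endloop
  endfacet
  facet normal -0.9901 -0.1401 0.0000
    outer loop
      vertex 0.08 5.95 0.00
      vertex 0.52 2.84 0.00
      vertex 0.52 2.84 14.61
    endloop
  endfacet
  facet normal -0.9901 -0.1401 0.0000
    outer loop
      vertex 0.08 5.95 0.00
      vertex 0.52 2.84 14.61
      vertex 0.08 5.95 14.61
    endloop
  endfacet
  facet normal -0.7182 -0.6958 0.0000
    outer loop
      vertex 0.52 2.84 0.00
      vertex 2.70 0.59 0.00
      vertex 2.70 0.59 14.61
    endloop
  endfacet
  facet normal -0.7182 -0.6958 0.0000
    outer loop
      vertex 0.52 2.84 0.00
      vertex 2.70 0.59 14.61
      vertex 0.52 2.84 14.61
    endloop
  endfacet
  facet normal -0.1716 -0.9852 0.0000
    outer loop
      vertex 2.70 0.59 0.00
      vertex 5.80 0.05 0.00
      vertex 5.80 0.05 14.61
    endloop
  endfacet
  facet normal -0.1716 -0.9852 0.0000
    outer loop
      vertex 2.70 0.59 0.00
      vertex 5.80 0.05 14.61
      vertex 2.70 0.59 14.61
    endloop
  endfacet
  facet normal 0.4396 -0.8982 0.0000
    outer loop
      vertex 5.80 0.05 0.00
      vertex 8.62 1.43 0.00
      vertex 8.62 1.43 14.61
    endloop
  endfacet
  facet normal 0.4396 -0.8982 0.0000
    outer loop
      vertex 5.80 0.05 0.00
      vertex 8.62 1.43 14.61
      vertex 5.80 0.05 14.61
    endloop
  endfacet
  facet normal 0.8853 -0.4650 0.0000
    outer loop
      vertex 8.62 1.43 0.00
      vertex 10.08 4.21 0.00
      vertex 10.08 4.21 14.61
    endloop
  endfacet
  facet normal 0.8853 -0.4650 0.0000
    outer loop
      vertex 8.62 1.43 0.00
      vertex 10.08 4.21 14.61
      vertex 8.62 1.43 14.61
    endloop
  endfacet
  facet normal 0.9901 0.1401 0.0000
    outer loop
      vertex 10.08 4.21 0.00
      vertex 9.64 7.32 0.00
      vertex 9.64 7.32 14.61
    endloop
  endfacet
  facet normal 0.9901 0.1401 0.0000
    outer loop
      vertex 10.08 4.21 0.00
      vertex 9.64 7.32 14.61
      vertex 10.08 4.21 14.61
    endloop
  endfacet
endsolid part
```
; perimeter-only toolpath
G21 ; units = mm
G90 ; absolute positioning
G28 ; home
; layer 1
G0 Z1.83
G0 X9.64 Y7.32
G1 X7.46 Y9.57
G1 X4.36 Y10.11
G1 X1.54 Y8.73
G1 X0.08 Y5.95
G1 X0.52 Y2.84
G1 X2.70 Y0.59
G1 X5.80 Y0.05
G1 X8.62 Y1.43
G1 X10.08 Y4.21
G1 X9.64 Y7.32
; layer 2
G0 Z3.65
G0 X9.64 Y7.32
G1 X7.46 Y9.57
G1 X4.36 Y10.11
G1 X1.54 Y8.73
G1 X0.08 Y5.95
G1 X0.52 Y2.84
G1 X2.70 Y0.59
G1 X5.80 Y0.05
G1 X8.62 Y1.43
G1 X10.08 Y4.21
G1 X9.64 Y7.32
; layer 3
G0 Z5.48
G0 X9.64 Y7.32
G1 X7.46 Y9.57
G1 X4.36 Y10.11
G1 X1.54 Y8.73
G1 X0.08 Y5.95
G1 X0.52 Y2.84
G1 X2.70 Y0.59
G1 X5.80 Y0.05
G1 X8.62 Y1.43
G1 X10.08 Y4.21
G1 X9.64 Y7.32
; layer 4
G0 Z7.30
G0 X9.64 Y7.32
G1 X7.46 Y9.57
G1 X4.36 Y10.11
G1 X1.54 Y8.73
G1 X0.08 Y5.95
G1 X0.52 Y2.84
G1 X2.70 Y0.59
G1 X5.80 Y0.05
G1 X8.62 Y1.43
G1 X10.08 Y4.21
G1 X9.64 Y7.32
; layer 5
G0 Z9.13
G0 X9.64 Y7.32
G1 X7.46 Y9.57
G1 X4.36 Y10.11
G1 X1.54 Y8.73
G1 X0.08 Y5.95
G1 X0.52 Y2.84
G1 X2.70 Y0.59
G1 X5.80 Y0.05
G1 X8.62 Y1.43
G1 X10.08 Y4.21
G1 X9.64 Y7.32
; layer 6
G0 Z10.96
G0 X9.64 Y7.32
G1 X7.46 Y9.57
G1 X4.36 Y10.11
G1 X1.54 Y8.73
G1 X0.08 Y5.95
G1 X0.52 Y2.84
G1 X2.70 Y0.59
G1 X5.80 Y0.05
G1 X8.62 Y1.43
G1 X10.08 Y4.21
G1 X9.64 Y7.32
; layer 7
G0 Z12.78
G0 X9.64 Y7.32
G1 X7.46 Y9.57
G1 X4.36 Y10.11
G1 X1.54 Y8.73
G1 X0.08 Y5.95
G1 X0.52 Y2.84
G1 X2.70 Y0.59
G1 X5.80 Y0.05
G1 X8.62 Y1.43
G1 X10.08 Y4.21
G1 X9.64 Y7.32
; layer 8
G0 Z14.61
G0 X9.64 Y7.32
G1 X7.46 Y9.57
G1 X4.36 Y10.11
G1 X1.54 Y8.73
G1 X0.08 Y5.95
G1 X0.52 Y2.84
G1 X2.70 Y0.59
G1 X5.80 Y0.05
G1 X8.62 Y1.43
G1 X10.08 Y4.21
G1 X9.64 Y7.32
M2 ; end

The solid is a regular 10-sided prism (a cylinder approximated with 10 flat sides), circumscribed radius ≈ 5.08 mm, height ≈ 14.6 mm. Slicing at Δz = 1.83 mm — 8 equal slices spanning the solid's height, so layer i sits at z = i·h/8 — gives 8 non-empty perimeters. Each is a 10-segment closed polygon; G0 lifts to the layer z and rapids to the start vertex, then G1 traces the edges.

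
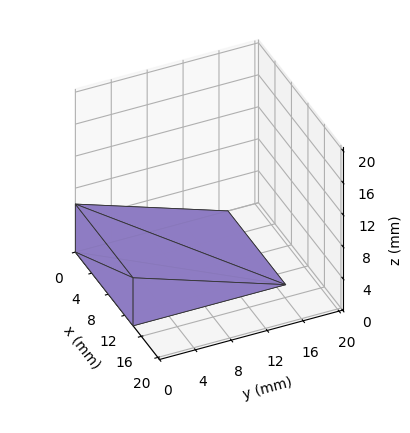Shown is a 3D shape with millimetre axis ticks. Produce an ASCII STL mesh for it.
Reading the render: the shape is a wedge (ramp): 14 × 17 mm base, rising to 6 mm along the y=0 edge and sloping linearly to z=0 at y=17 (dimensions read to the nearest mm from the axis ticks). For the STL, each face is triangulated and given an outward normal.

solid part
  facet normal 0.0000 0.0000 -1.0000
    outer loop
      vertex 14.000 17.000 0.000
      vertex 14.000 0.000 0.000
      vertex 0.000 0.000 0.000
    endloop
  endfacet
  facet normal 0.0000 0.0000 -1.0000
    outer loop
      vertex 0.000 17.000 0.000
      vertex 14.000 17.000 0.000
      vertex 0.000 0.000 0.000
    endloop
  endfacet
  facet normal 0.0000 -1.0000 0.0000
    outer loop
      vertex 0.000 0.000 0.000
      vertex 14.000 0.000 0.000
      vertex 14.000 0.000 6.000
    endloop
  endfacet
  facet normal 0.0000 -1.0000 0.0000
    outer loop
      vertex 0.000 0.000 0.000
      vertex 14.000 0.000 6.000
      vertex 0.000 0.000 6.000
    endloop
  endfacet
  facet normal 0.0000 0.3328 0.9430
    outer loop
      vertex 0.000 0.000 6.000
      vertex 14.000 0.000 6.000
      vertex 14.000 17.000 0.000
    endloop
  endfacet
  facet normal 0.0000 0.3328 0.9430
    outer loop
      vertex 0.000 0.000 6.000
      vertex 14.000 17.000 0.000
      vertex 0.000 17.000 0.000
    endloop
  endfacet
  facet normal -1.0000 0.0000 0.0000
    outer loop
      vertex 0.000 0.000 6.000
      vertex 0.000 17.000 0.000
      vertex 0.000 0.000 0.000
    endloop
  endfacet
  facet normal 1.0000 0.0000 0.0000
    outer loop
      vertex 14.000 0.000 0.000
      vertex 14.000 17.000 0.000
      vertex 14.000 0.000 6.000
    endloop
  endfacet
endsolid part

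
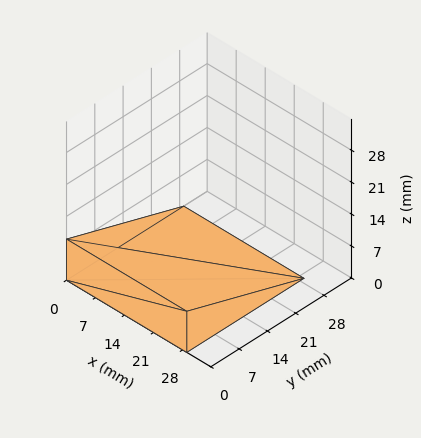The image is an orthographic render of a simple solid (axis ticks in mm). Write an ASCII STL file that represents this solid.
Reading the render: the shape is a wedge (ramp): 29 × 29 mm base, rising to 9 mm along the y=0 edge and sloping linearly to z=0 at y=29 (dimensions read to the nearest mm from the axis ticks). For the STL, each face is triangulated and given an outward normal.

solid part
  facet normal 0.0000 0.0000 -1.0000
    outer loop
      vertex 29.000 29.000 0.000
      vertex 29.000 0.000 0.000
      vertex 0.000 0.000 0.000
    endloop
  endfacet
  facet normal 0.0000 0.0000 -1.0000
    outer loop
      vertex 0.000 29.000 0.000
      vertex 29.000 29.000 0.000
      vertex 0.000 0.000 0.000
    endloop
  endfacet
  facet normal 0.0000 -1.0000 0.0000
    outer loop
      vertex 0.000 0.000 0.000
      vertex 29.000 0.000 0.000
      vertex 29.000 0.000 9.000
    endloop
  endfacet
  facet normal 0.0000 -1.0000 0.0000
    outer loop
      vertex 0.000 0.000 0.000
      vertex 29.000 0.000 9.000
      vertex 0.000 0.000 9.000
    endloop
  endfacet
  facet normal 0.0000 0.2964 0.9551
    outer loop
      vertex 0.000 0.000 9.000
      vertex 29.000 0.000 9.000
      vertex 29.000 29.000 0.000
    endloop
  endfacet
  facet normal 0.0000 0.2964 0.9551
    outer loop
      vertex 0.000 0.000 9.000
      vertex 29.000 29.000 0.000
      vertex 0.000 29.000 0.000
    endloop
  endfacet
  facet normal -1.0000 0.0000 0.0000
    outer loop
      vertex 0.000 0.000 9.000
      vertex 0.000 29.000 0.000
      vertex 0.000 0.000 0.000
    endloop
  endfacet
  facet normal 1.0000 0.0000 0.0000
    outer loop
      vertex 29.000 0.000 0.000
      vertex 29.000 29.000 0.000
      vertex 29.000 0.000 9.000
    endloop
  endfacet
endsolid part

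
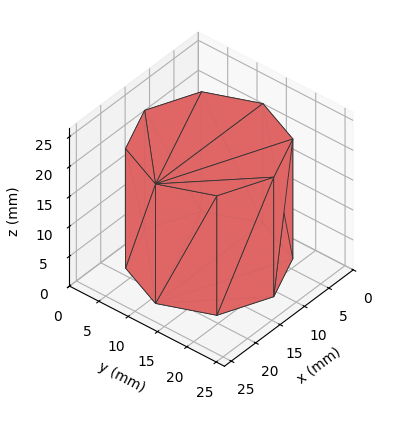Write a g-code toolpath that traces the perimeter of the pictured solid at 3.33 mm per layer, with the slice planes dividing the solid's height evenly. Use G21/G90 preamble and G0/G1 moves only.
Reading the render: the shape is a regular 8-sided prism (a cylinder approximated with 8 flat sides), circumscribed radius ≈ 11 mm, height ≈ 20 mm (dimensions read to the nearest mm from the axis ticks). For the g-code, the solid's height is divided into equal slices at the stated Δz and each level perimeter traced with G1 moves after a G0 lift.

; perimeter-only toolpath
G21 ; units = mm
G90 ; absolute positioning
G28 ; home
; layer 1
G0 Z3.33
G0 X22.00 Y11.00
G1 X18.78 Y18.78
G1 X11.00 Y22.00
G1 X3.22 Y18.78
G1 X0.00 Y11.00
G1 X3.22 Y3.22
G1 X11.00 Y0.00
G1 X18.78 Y3.22
G1 X22.00 Y11.00
; layer 2
G0 Z6.67
G0 X22.00 Y11.00
G1 X18.78 Y18.78
G1 X11.00 Y22.00
G1 X3.22 Y18.78
G1 X0.00 Y11.00
G1 X3.22 Y3.22
G1 X11.00 Y0.00
G1 X18.78 Y3.22
G1 X22.00 Y11.00
; layer 3
G0 Z10.00
G0 X22.00 Y11.00
G1 X18.78 Y18.78
G1 X11.00 Y22.00
G1 X3.22 Y18.78
G1 X0.00 Y11.00
G1 X3.22 Y3.22
G1 X11.00 Y0.00
G1 X18.78 Y3.22
G1 X22.00 Y11.00
; layer 4
G0 Z13.33
G0 X22.00 Y11.00
G1 X18.78 Y18.78
G1 X11.00 Y22.00
G1 X3.22 Y18.78
G1 X0.00 Y11.00
G1 X3.22 Y3.22
G1 X11.00 Y0.00
G1 X18.78 Y3.22
G1 X22.00 Y11.00
; layer 5
G0 Z16.67
G0 X22.00 Y11.00
G1 X18.78 Y18.78
G1 X11.00 Y22.00
G1 X3.22 Y18.78
G1 X0.00 Y11.00
G1 X3.22 Y3.22
G1 X11.00 Y0.00
G1 X18.78 Y3.22
G1 X22.00 Y11.00
; layer 6
G0 Z20.00
G0 X22.00 Y11.00
G1 X18.78 Y18.78
G1 X11.00 Y22.00
G1 X3.22 Y18.78
G1 X0.00 Y11.00
G1 X3.22 Y3.22
G1 X11.00 Y0.00
G1 X18.78 Y3.22
G1 X22.00 Y11.00
M2 ; end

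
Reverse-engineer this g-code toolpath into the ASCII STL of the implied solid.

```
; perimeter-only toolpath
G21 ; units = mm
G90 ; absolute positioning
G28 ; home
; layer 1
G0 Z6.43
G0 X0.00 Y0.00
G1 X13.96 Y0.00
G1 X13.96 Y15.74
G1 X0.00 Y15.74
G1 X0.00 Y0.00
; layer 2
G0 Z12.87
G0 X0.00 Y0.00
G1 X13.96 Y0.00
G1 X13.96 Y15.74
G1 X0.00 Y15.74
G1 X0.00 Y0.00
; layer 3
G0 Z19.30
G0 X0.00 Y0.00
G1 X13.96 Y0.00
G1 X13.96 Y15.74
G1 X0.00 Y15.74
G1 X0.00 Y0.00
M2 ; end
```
solid part
  facet normal 0.0000 0.0000 -1.0000
    outer loop
      vertex 13.96 15.74 0.00
      vertex 13.96 0.00 0.00
      vertex 0.00 0.00 0.00
    endloop
  endfacet
  facet normal 0.0000 0.0000 -1.0000
    outer loop
      vertex 0.00 15.74 0.00
      vertex 13.96 15.74 0.00
      vertex 0.00 0.00 0.00
    endloop
  endfacet
  facet normal 0.0000 0.0000 1.0000
    outer loop
      vertex 0.00 0.00 19.30
      vertex 13.96 0.00 19.30
      vertex 13.96 15.74 19.30
    endloop
  endfacet
  facet normal 0.0000 0.0000 1.0000
    outer loop
      vertex 0.00 0.00 19.30
      vertex 13.96 15.74 19.30
      vertex 0.00 15.74 19.30
    endloop
  endfacet
  facet normal 0.0000 -1.0000 0.0000
    outer loop
      vertex 0.00 0.00 0.00
      vertex 13.96 0.00 0.00
      vertex 13.96 0.00 19.30
    endloop
  endfacet
  facet normal 0.0000 -1.0000 0.0000
    outer loop
      vertex 0.00 0.00 0.00
      vertex 13.96 0.00 19.30
      vertex 0.00 0.00 19.30
    endloop
  endfacet
  facet normal 0.0000 1.0000 0.0000
    outer loop
      vertex 13.96 15.74 19.30
      vertex 13.96 15.74 0.00
      vertex 0.00 15.74 0.00
    endloop
  endfacet
  facet normal 0.0000 1.0000 0.0000
    outer loop
      vertex 0.00 15.74 19.30
      vertex 13.96 15.74 19.30
      vertex 0.00 15.74 0.00
    endloop
  endfacet
  facet normal -1.0000 0.0000 0.0000
    outer loop
      vertex 0.00 15.74 19.30
      vertex 0.00 15.74 0.00
      vertex 0.00 0.00 0.00
    endloop
  endfacet
  facet normal -1.0000 0.0000 0.0000
    outer loop
      vertex 0.00 0.00 19.30
      vertex 0.00 15.74 19.30
      vertex 0.00 0.00 0.00
    endloop
  endfacet
  facet normal 1.0000 0.0000 0.0000
    outer loop
      vertex 13.96 0.00 0.00
      vertex 13.96 15.74 0.00
      vertex 13.96 15.74 19.30
    endloop
  endfacet
  facet normal 1.0000 0.0000 0.0000
    outer loop
      vertex 13.96 0.00 0.00
      vertex 13.96 15.74 19.30
      vertex 13.96 0.00 19.30
    endloop
  endfacet
endsolid part

The G0 Z moves step by Δz≈6.43 mm. Every layer's G1 loop is the same polygon, so the solid is a straight extrusion of it from z=0 to z≈19.3. Closing with flat bottom and top caps and triangulating gives 12 facets — a rectangular box, roughly 14 × 15.7 mm footprint and 19.3 mm tall.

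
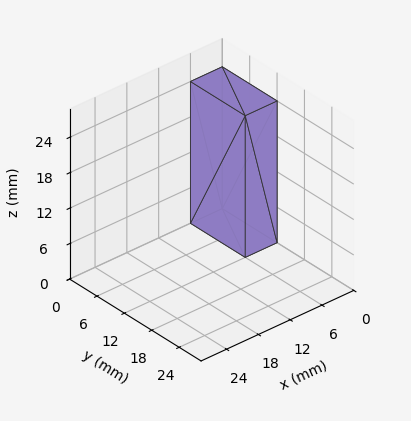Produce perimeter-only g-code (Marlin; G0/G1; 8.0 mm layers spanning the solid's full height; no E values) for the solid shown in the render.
Reading the render: the shape is a rectangular box, roughly 6 × 12 mm footprint and 24 mm tall (dimensions read to the nearest mm from the axis ticks). For the g-code, the solid's height is divided into equal slices at the stated Δz and each level perimeter traced with G1 moves after a G0 lift.

; perimeter-only toolpath
G21 ; units = mm
G90 ; absolute positioning
G28 ; home
; layer 1
G0 Z8.0
G0 X0.0 Y0.0
G1 X6.0 Y0.0
G1 X6.0 Y12.0
G1 X0.0 Y12.0
G1 X0.0 Y0.0
; layer 2
G0 Z16.0
G0 X0.0 Y0.0
G1 X6.0 Y0.0
G1 X6.0 Y12.0
G1 X0.0 Y12.0
G1 X0.0 Y0.0
; layer 3
G0 Z24.0
G0 X0.0 Y0.0
G1 X6.0 Y0.0
G1 X6.0 Y12.0
G1 X0.0 Y12.0
G1 X0.0 Y0.0
M2 ; end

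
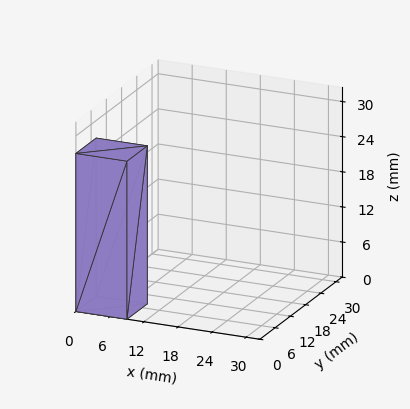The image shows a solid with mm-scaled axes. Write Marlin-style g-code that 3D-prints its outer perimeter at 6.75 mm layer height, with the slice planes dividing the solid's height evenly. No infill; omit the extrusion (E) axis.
Reading the render: the shape is a rectangular box, roughly 9 × 8 mm footprint and 27 mm tall (dimensions read to the nearest mm from the axis ticks). For the g-code, the solid's height is divided into equal slices at the stated Δz and each level perimeter traced with G1 moves after a G0 lift.

; perimeter-only toolpath
G21 ; units = mm
G90 ; absolute positioning
G28 ; home
; layer 1
G0 Z6.75
G0 X0.00 Y0.00
G1 X9.00 Y0.00
G1 X9.00 Y8.00
G1 X0.00 Y8.00
G1 X0.00 Y0.00
; layer 2
G0 Z13.50
G0 X0.00 Y0.00
G1 X9.00 Y0.00
G1 X9.00 Y8.00
G1 X0.00 Y8.00
G1 X0.00 Y0.00
; layer 3
G0 Z20.25
G0 X0.00 Y0.00
G1 X9.00 Y0.00
G1 X9.00 Y8.00
G1 X0.00 Y8.00
G1 X0.00 Y0.00
; layer 4
G0 Z27.00
G0 X0.00 Y0.00
G1 X9.00 Y0.00
G1 X9.00 Y8.00
G1 X0.00 Y8.00
G1 X0.00 Y0.00
M2 ; end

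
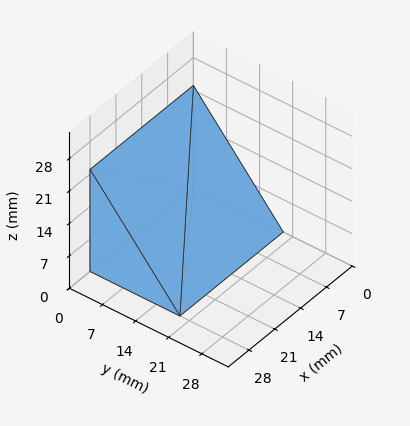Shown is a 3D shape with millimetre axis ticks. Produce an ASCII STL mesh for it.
Reading the render: the shape is a wedge (ramp): 28 × 19 mm base, rising to 22 mm along the y=0 edge and sloping linearly to z=0 at y=19 (dimensions read to the nearest mm from the axis ticks). For the STL, each face is triangulated and given an outward normal.

solid part
  facet normal 0.0000 0.0000 -1.0000
    outer loop
      vertex 28.000 19.000 0.000
      vertex 28.000 0.000 0.000
      vertex 0.000 0.000 0.000
    endloop
  endfacet
  facet normal 0.0000 0.0000 -1.0000
    outer loop
      vertex 0.000 19.000 0.000
      vertex 28.000 19.000 0.000
      vertex 0.000 0.000 0.000
    endloop
  endfacet
  facet normal 0.0000 -1.0000 0.0000
    outer loop
      vertex 0.000 0.000 0.000
      vertex 28.000 0.000 0.000
      vertex 28.000 0.000 22.000
    endloop
  endfacet
  facet normal 0.0000 -1.0000 0.0000
    outer loop
      vertex 0.000 0.000 0.000
      vertex 28.000 0.000 22.000
      vertex 0.000 0.000 22.000
    endloop
  endfacet
  facet normal 0.0000 0.7568 0.6536
    outer loop
      vertex 0.000 0.000 22.000
      vertex 28.000 0.000 22.000
      vertex 28.000 19.000 0.000
    endloop
  endfacet
  facet normal 0.0000 0.7568 0.6536
    outer loop
      vertex 0.000 0.000 22.000
      vertex 28.000 19.000 0.000
      vertex 0.000 19.000 0.000
    endloop
  endfacet
  facet normal -1.0000 0.0000 0.0000
    outer loop
      vertex 0.000 0.000 22.000
      vertex 0.000 19.000 0.000
      vertex 0.000 0.000 0.000
    endloop
  endfacet
  facet normal 1.0000 0.0000 0.0000
    outer loop
      vertex 28.000 0.000 0.000
      vertex 28.000 19.000 0.000
      vertex 28.000 0.000 22.000
    endloop
  endfacet
endsolid part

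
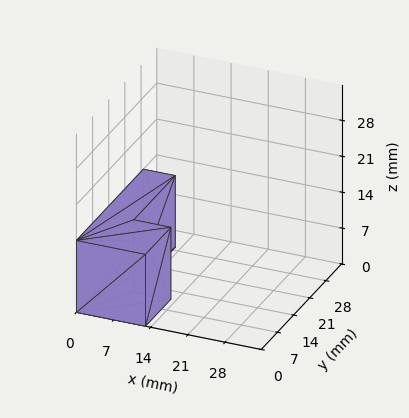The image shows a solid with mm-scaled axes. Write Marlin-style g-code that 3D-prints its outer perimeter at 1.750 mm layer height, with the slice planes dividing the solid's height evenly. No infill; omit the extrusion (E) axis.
Reading the render: the shape is an L-shaped prism: outer 13 × 29 mm, arm thicknesses ≈ 11 mm (horizontal) and 6 mm (vertical), extruded 14 mm in z (dimensions read to the nearest mm from the axis ticks). For the g-code, the solid's height is divided into equal slices at the stated Δz and each level perimeter traced with G1 moves after a G0 lift.

; perimeter-only toolpath
G21 ; units = mm
G90 ; absolute positioning
G28 ; home
; layer 1
G0 Z1.750
G0 X0.000 Y0.000
G1 X13.000 Y0.000
G1 X13.000 Y11.000
G1 X6.000 Y11.000
G1 X6.000 Y29.000
G1 X0.000 Y29.000
G1 X0.000 Y0.000
; layer 2
G0 Z3.500
G0 X0.000 Y0.000
G1 X13.000 Y0.000
G1 X13.000 Y11.000
G1 X6.000 Y11.000
G1 X6.000 Y29.000
G1 X0.000 Y29.000
G1 X0.000 Y0.000
; layer 3
G0 Z5.250
G0 X0.000 Y0.000
G1 X13.000 Y0.000
G1 X13.000 Y11.000
G1 X6.000 Y11.000
G1 X6.000 Y29.000
G1 X0.000 Y29.000
G1 X0.000 Y0.000
; layer 4
G0 Z7.000
G0 X0.000 Y0.000
G1 X13.000 Y0.000
G1 X13.000 Y11.000
G1 X6.000 Y11.000
G1 X6.000 Y29.000
G1 X0.000 Y29.000
G1 X0.000 Y0.000
; layer 5
G0 Z8.750
G0 X0.000 Y0.000
G1 X13.000 Y0.000
G1 X13.000 Y11.000
G1 X6.000 Y11.000
G1 X6.000 Y29.000
G1 X0.000 Y29.000
G1 X0.000 Y0.000
; layer 6
G0 Z10.500
G0 X0.000 Y0.000
G1 X13.000 Y0.000
G1 X13.000 Y11.000
G1 X6.000 Y11.000
G1 X6.000 Y29.000
G1 X0.000 Y29.000
G1 X0.000 Y0.000
; layer 7
G0 Z12.250
G0 X0.000 Y0.000
G1 X13.000 Y0.000
G1 X13.000 Y11.000
G1 X6.000 Y11.000
G1 X6.000 Y29.000
G1 X0.000 Y29.000
G1 X0.000 Y0.000
; layer 8
G0 Z14.000
G0 X0.000 Y0.000
G1 X13.000 Y0.000
G1 X13.000 Y11.000
G1 X6.000 Y11.000
G1 X6.000 Y29.000
G1 X0.000 Y29.000
G1 X0.000 Y0.000
M2 ; end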